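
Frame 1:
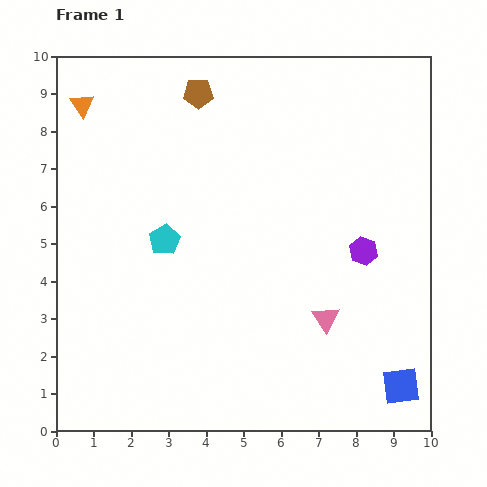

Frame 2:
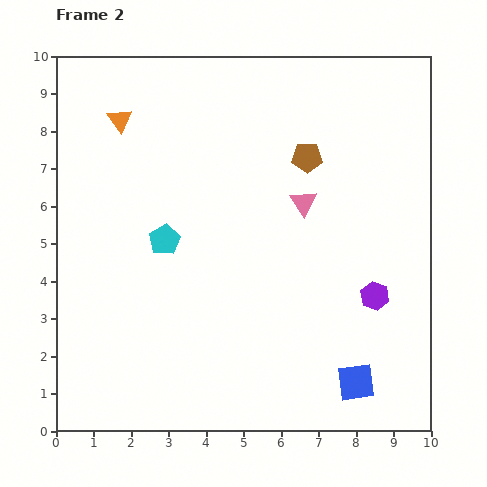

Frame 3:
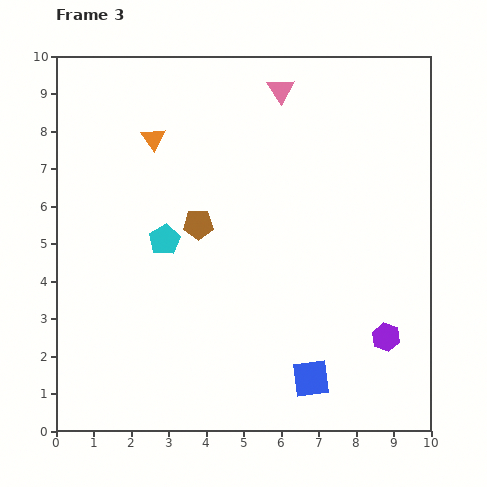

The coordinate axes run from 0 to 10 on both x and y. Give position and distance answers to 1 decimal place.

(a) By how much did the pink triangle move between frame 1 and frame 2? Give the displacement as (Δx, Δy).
(-0.6, 3.1)

The pink triangle was at (7.2, 3.0) in frame 1 and (6.6, 6.1) in frame 2.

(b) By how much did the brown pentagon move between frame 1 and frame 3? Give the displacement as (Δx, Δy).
(0.0, -3.5)

The brown pentagon was at (3.8, 9.0) in frame 1 and (3.8, 5.5) in frame 3.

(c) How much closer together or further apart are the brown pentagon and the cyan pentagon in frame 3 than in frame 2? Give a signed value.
-3.4

Distance in frame 2: 4.4. Distance in frame 3: 1.0.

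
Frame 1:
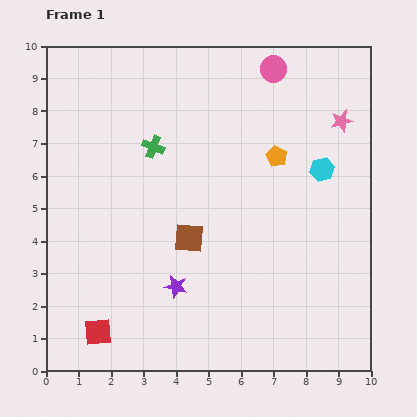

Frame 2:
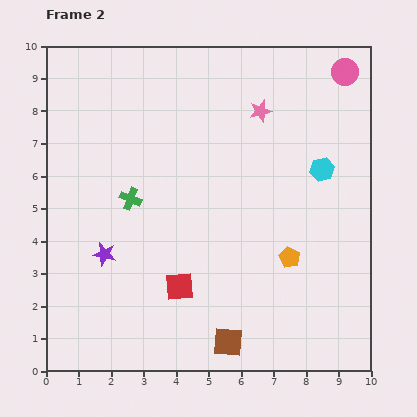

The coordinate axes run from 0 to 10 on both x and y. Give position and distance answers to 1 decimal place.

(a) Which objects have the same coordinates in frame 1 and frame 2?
the cyan hexagon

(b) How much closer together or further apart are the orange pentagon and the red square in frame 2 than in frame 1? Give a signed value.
-4.2

Distance in frame 1: 7.7. Distance in frame 2: 3.5.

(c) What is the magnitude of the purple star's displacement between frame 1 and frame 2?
2.4

The purple star moved from (4.0, 2.6) to (1.8, 3.6), a distance of √(2.2² + 1.0²) ≈ 2.4.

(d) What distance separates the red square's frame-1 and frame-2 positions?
2.9

The red square moved from (1.6, 1.2) to (4.1, 2.6), a distance of √(2.5² + 1.4²) ≈ 2.9.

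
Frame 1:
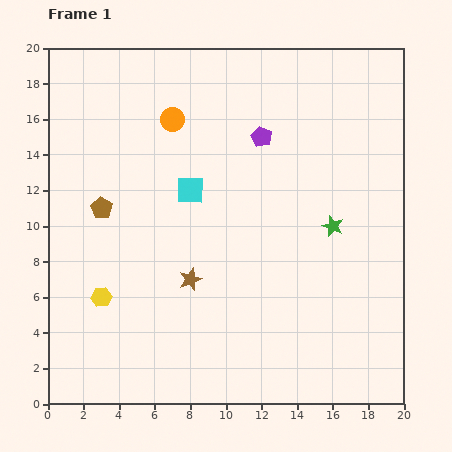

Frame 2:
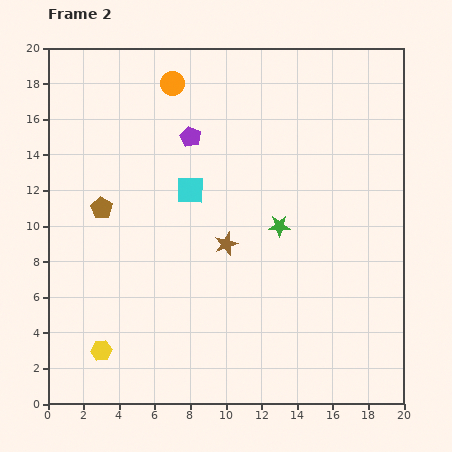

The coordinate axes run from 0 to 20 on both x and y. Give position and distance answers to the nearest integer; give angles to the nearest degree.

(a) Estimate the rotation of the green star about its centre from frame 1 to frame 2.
22° counter-clockwise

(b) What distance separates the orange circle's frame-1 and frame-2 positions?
2

The orange circle moved from (7, 16) to (7, 18), a distance of √(0² + 2²) ≈ 2.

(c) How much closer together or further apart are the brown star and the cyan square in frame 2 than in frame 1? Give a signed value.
-1

Distance in frame 1: 5. Distance in frame 2: 4.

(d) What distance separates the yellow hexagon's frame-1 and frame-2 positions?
3

The yellow hexagon moved from (3, 6) to (3, 3), a distance of √(0² + 3²) ≈ 3.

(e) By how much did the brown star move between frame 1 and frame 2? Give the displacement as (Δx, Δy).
(2, 2)

The brown star was at (8, 7) in frame 1 and (10, 9) in frame 2.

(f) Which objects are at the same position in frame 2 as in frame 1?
the cyan square, the brown pentagon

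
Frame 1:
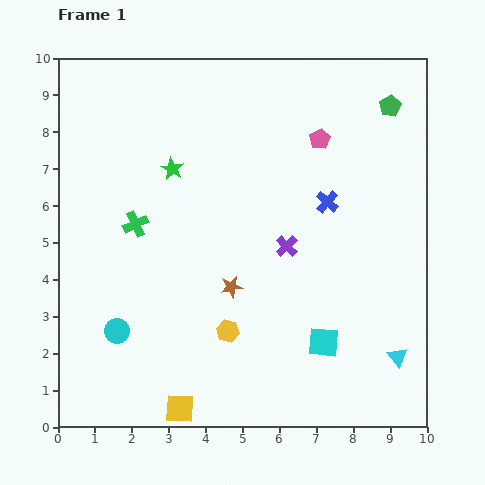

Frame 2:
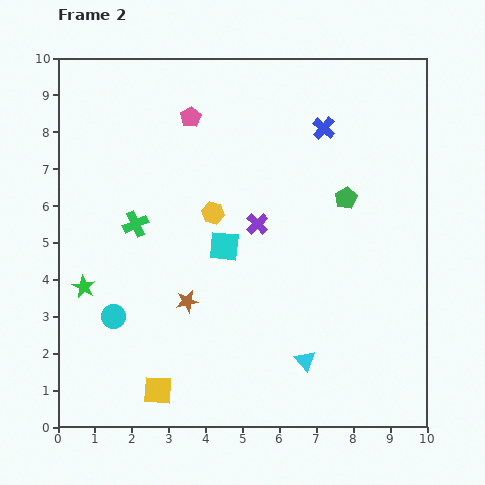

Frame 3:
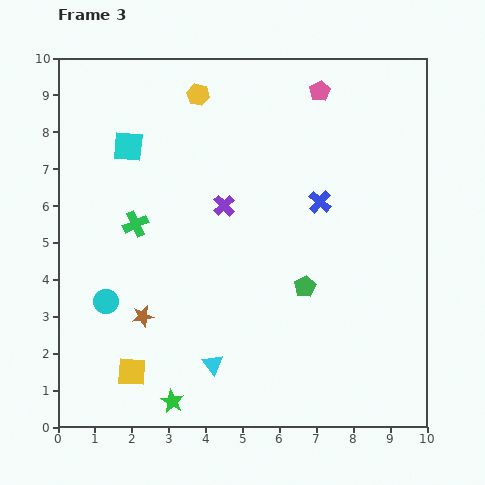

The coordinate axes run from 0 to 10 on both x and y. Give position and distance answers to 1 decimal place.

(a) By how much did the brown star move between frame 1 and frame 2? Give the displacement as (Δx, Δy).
(-1.2, -0.4)

The brown star was at (4.7, 3.8) in frame 1 and (3.5, 3.4) in frame 2.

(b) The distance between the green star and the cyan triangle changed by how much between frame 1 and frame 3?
-6.5

Distance in frame 1: 8.0. Distance in frame 3: 1.5.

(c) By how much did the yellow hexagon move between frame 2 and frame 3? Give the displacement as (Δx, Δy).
(-0.4, 3.2)

The yellow hexagon was at (4.2, 5.8) in frame 2 and (3.8, 9.0) in frame 3.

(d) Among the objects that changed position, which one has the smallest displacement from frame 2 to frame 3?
the cyan circle

(moved 0.4)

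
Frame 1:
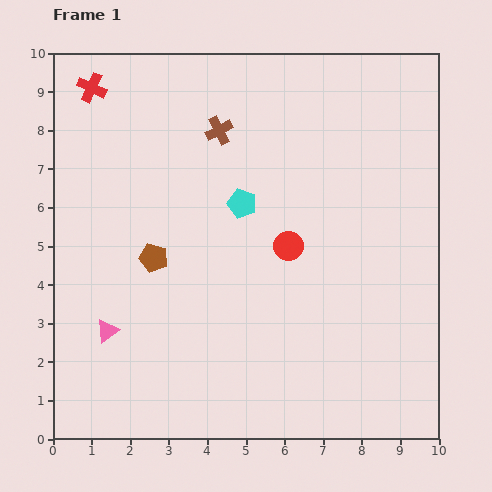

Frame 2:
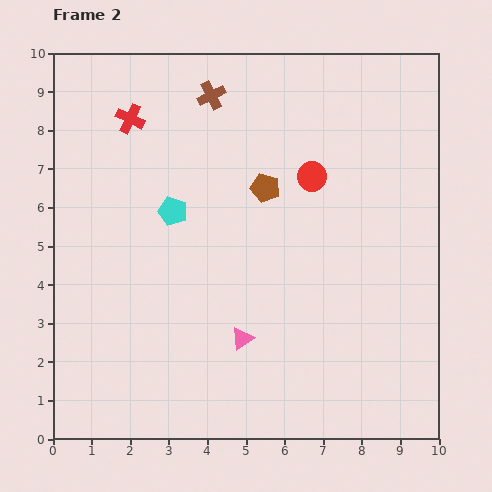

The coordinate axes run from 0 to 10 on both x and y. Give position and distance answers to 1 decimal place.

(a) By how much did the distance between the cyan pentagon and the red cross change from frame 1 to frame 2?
-2.3

Distance in frame 1: 4.9. Distance in frame 2: 2.6.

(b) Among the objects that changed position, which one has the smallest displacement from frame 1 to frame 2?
the brown cross

(moved 0.9)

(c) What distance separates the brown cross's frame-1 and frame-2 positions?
0.9

The brown cross moved from (4.3, 8.0) to (4.1, 8.9), a distance of √(0.2² + 0.9²) ≈ 0.9.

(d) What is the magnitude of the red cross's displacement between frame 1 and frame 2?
1.3

The red cross moved from (1.0, 9.1) to (2.0, 8.3), a distance of √(1.0² + 0.8²) ≈ 1.3.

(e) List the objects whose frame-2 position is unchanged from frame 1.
none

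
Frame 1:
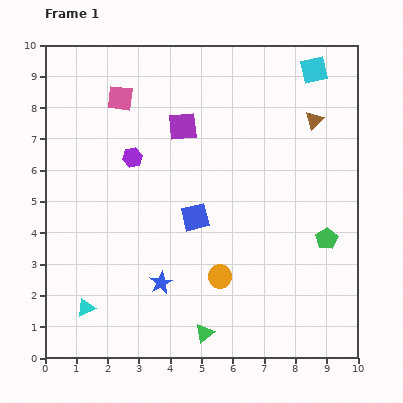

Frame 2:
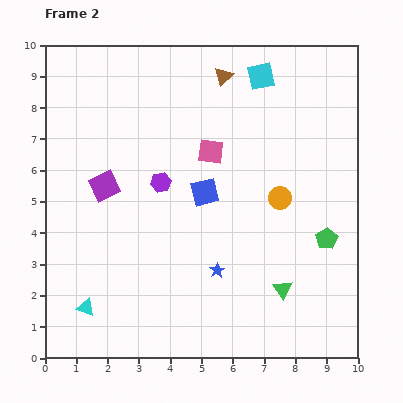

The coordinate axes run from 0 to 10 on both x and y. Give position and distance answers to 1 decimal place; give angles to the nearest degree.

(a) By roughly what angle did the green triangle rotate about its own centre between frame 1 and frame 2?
25° counter-clockwise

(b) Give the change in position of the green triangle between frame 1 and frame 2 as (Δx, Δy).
(2.5, 1.4)

The green triangle was at (5.1, 0.8) in frame 1 and (7.6, 2.2) in frame 2.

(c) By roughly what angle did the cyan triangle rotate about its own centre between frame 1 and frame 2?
44° clockwise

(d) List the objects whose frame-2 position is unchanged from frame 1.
the green pentagon, the cyan triangle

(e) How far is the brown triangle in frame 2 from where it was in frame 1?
3.2

The brown triangle moved from (8.6, 7.6) to (5.7, 9.0), a distance of √(2.9² + 1.4²) ≈ 3.2.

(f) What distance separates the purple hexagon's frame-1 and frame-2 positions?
1.2

The purple hexagon moved from (2.8, 6.4) to (3.7, 5.6), a distance of √(0.9² + 0.8²) ≈ 1.2.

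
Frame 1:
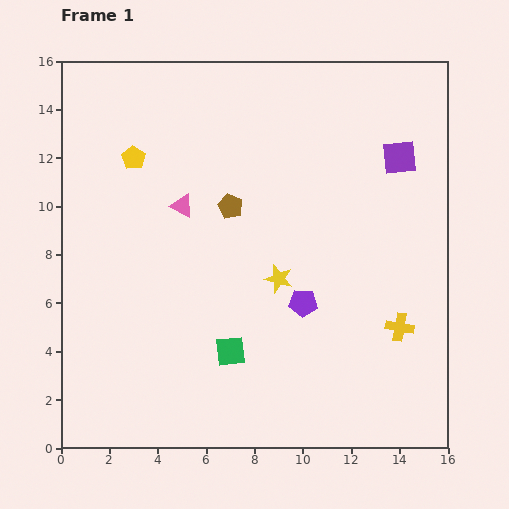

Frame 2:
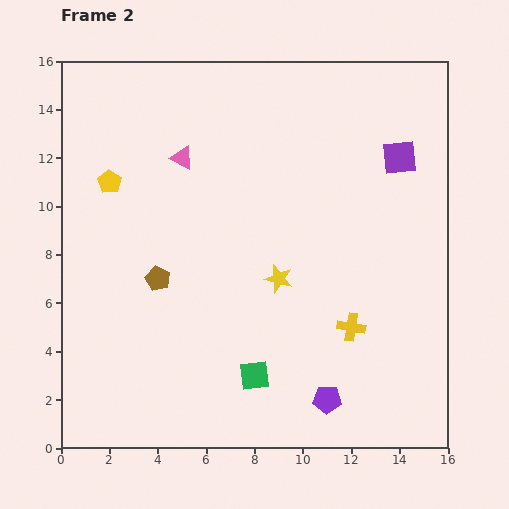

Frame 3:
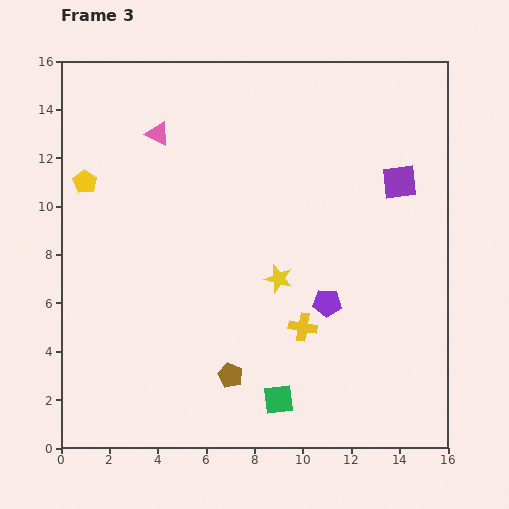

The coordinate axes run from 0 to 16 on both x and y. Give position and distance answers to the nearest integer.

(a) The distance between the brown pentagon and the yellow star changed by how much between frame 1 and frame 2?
+1

Distance in frame 1: 4. Distance in frame 2: 5.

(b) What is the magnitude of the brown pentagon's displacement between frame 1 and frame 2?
4

The brown pentagon moved from (7, 10) to (4, 7), a distance of √(3² + 3²) ≈ 4.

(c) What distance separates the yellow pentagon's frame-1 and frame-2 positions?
1

The yellow pentagon moved from (3, 12) to (2, 11), a distance of √(1² + 1²) ≈ 1.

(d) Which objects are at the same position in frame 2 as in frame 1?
the yellow star, the purple square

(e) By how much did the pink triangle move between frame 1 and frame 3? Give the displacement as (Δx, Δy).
(-1, 3)

The pink triangle was at (5, 10) in frame 1 and (4, 13) in frame 3.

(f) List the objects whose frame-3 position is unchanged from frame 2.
the yellow star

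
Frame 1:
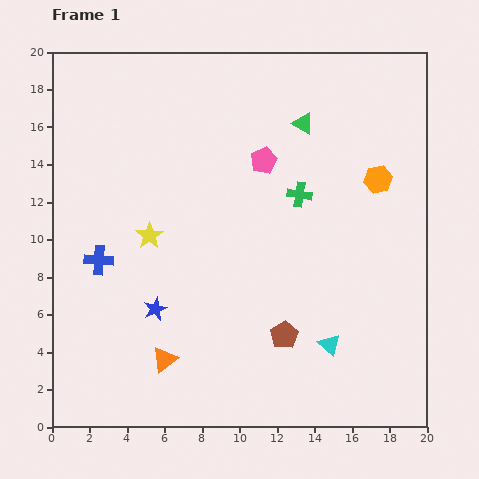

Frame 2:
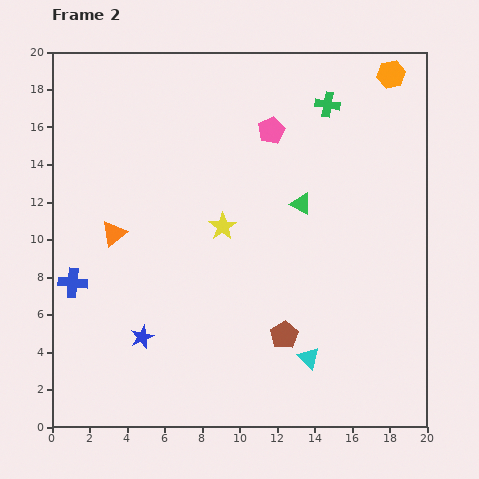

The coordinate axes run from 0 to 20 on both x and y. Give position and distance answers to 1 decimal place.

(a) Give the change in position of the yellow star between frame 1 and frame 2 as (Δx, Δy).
(3.9, 0.5)

The yellow star was at (5.2, 10.2) in frame 1 and (9.1, 10.7) in frame 2.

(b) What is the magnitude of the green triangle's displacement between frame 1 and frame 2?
4.3

The green triangle moved from (13.4, 16.2) to (13.3, 11.9), a distance of √(0.1² + 4.3²) ≈ 4.3.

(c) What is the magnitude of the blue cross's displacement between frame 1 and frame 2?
1.8

The blue cross moved from (2.5, 8.9) to (1.1, 7.7), a distance of √(1.4² + 1.2²) ≈ 1.8.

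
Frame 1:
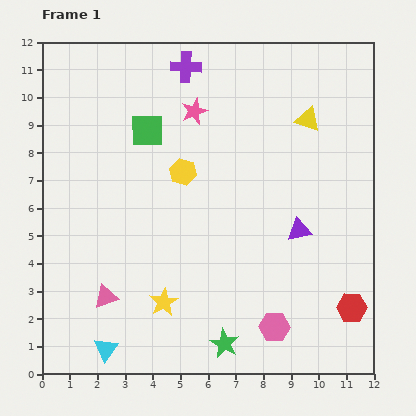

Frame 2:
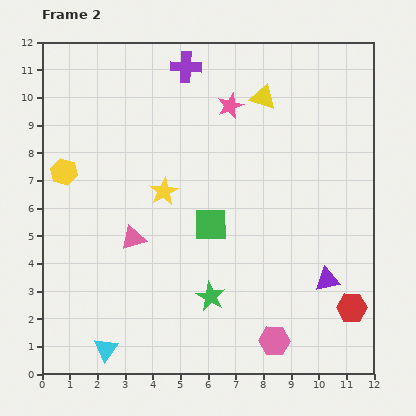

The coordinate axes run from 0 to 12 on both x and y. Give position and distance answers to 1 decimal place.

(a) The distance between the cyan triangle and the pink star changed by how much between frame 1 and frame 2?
+0.7

Distance in frame 1: 9.2. Distance in frame 2: 9.9.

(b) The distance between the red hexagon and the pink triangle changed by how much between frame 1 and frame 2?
-0.6

Distance in frame 1: 8.9. Distance in frame 2: 8.3.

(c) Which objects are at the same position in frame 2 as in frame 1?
the cyan triangle, the red hexagon, the purple cross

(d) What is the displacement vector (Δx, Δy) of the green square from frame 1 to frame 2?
(2.3, -3.4)

The green square was at (3.8, 8.8) in frame 1 and (6.1, 5.4) in frame 2.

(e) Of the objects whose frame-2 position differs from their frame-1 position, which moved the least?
the pink hexagon

(moved 0.5)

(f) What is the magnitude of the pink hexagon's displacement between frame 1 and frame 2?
0.5

The pink hexagon moved from (8.4, 1.7) to (8.4, 1.2), a distance of √(0.0² + 0.5²) ≈ 0.5.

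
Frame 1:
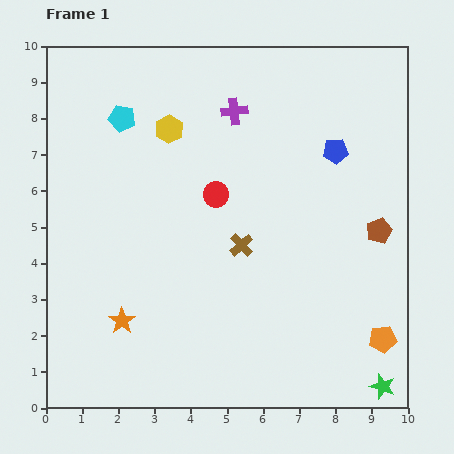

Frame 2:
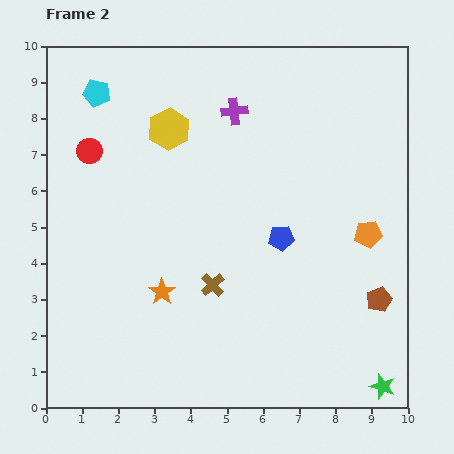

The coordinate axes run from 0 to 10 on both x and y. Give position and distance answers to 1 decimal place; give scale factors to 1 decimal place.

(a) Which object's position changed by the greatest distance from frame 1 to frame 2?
the red circle

(moved 3.7; next 2.9)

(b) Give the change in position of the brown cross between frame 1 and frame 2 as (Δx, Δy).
(-0.8, -1.1)

The brown cross was at (5.4, 4.5) in frame 1 and (4.6, 3.4) in frame 2.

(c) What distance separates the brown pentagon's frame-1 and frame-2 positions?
1.9

The brown pentagon moved from (9.2, 4.9) to (9.2, 3.0), a distance of √(0.0² + 1.9²) ≈ 1.9.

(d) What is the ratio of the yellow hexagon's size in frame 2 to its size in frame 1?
1.5×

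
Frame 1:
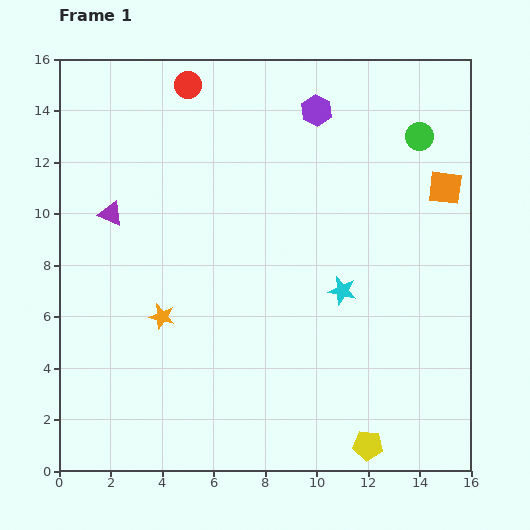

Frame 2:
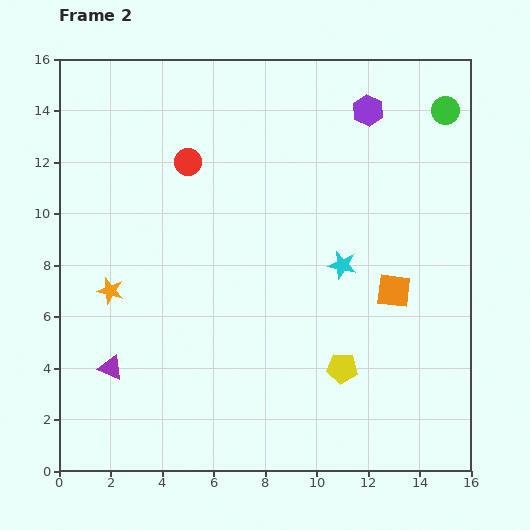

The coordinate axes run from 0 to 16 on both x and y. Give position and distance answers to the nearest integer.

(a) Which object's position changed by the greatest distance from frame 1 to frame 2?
the purple triangle

(moved 6; next 4)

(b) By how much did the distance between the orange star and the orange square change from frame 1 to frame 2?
-1

Distance in frame 1: 12. Distance in frame 2: 11.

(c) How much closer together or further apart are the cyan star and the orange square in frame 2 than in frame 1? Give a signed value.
-4

Distance in frame 1: 6. Distance in frame 2: 2.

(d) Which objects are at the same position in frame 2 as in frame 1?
none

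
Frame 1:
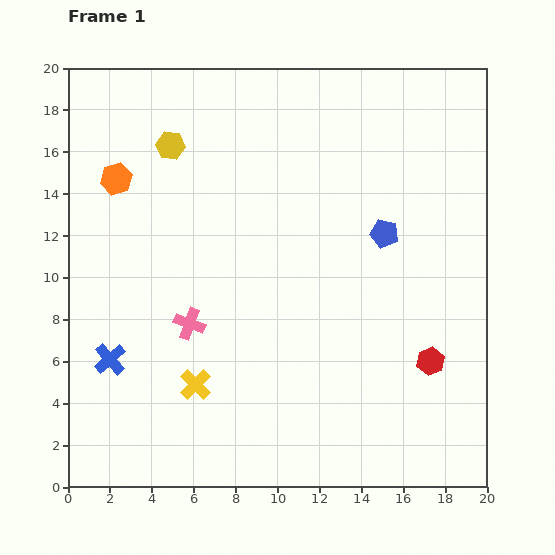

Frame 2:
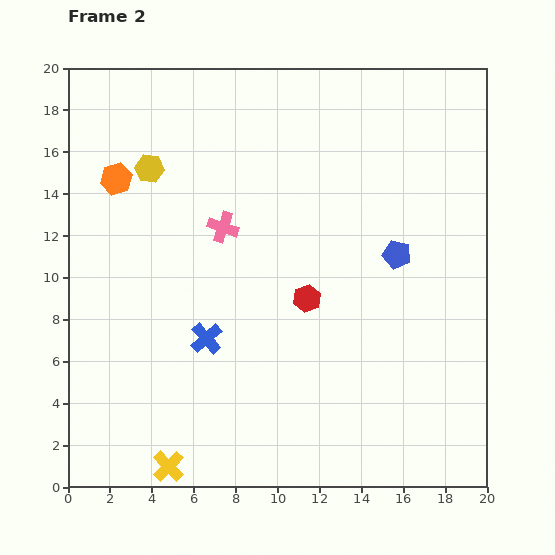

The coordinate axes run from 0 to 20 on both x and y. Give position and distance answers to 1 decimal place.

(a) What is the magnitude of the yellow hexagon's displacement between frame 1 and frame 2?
1.5

The yellow hexagon moved from (4.9, 16.3) to (3.9, 15.2), a distance of √(1.0² + 1.1²) ≈ 1.5.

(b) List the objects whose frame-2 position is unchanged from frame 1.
the orange hexagon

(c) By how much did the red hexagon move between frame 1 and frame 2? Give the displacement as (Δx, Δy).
(-5.9, 3.0)

The red hexagon was at (17.3, 6.0) in frame 1 and (11.4, 9.0) in frame 2.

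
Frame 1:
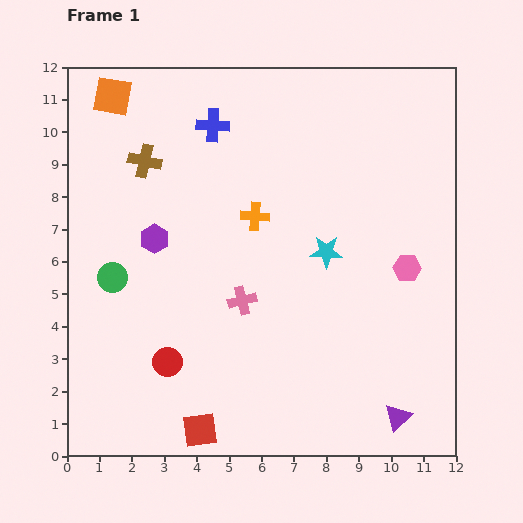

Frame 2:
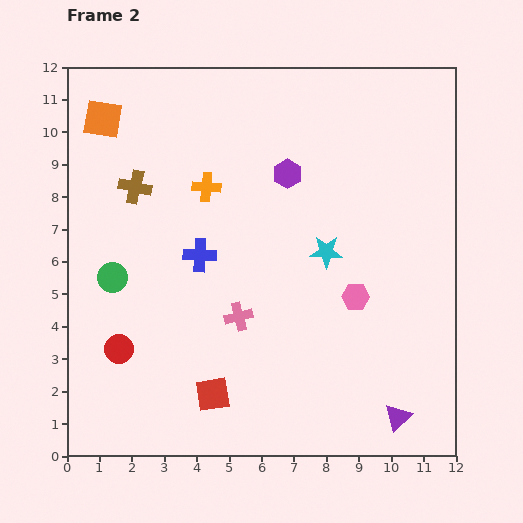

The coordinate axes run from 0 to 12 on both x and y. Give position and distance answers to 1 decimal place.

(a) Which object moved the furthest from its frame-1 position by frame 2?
the purple hexagon

(moved 4.6; next 4.0)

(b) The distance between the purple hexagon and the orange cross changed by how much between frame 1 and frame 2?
-0.7

Distance in frame 1: 3.2. Distance in frame 2: 2.5.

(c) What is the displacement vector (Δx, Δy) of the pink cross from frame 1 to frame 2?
(-0.1, -0.5)

The pink cross was at (5.4, 4.8) in frame 1 and (5.3, 4.3) in frame 2.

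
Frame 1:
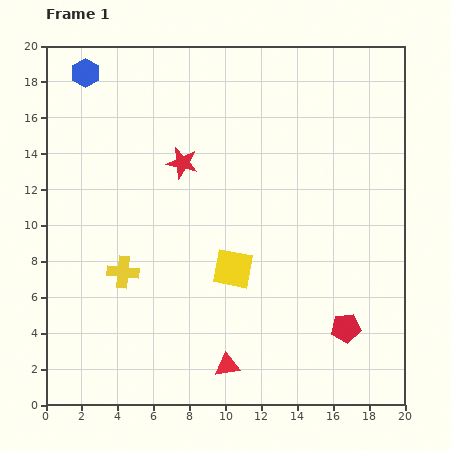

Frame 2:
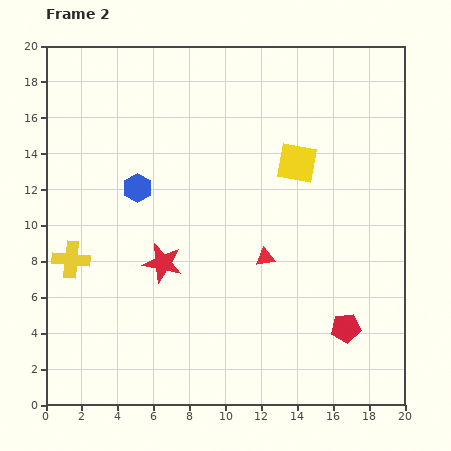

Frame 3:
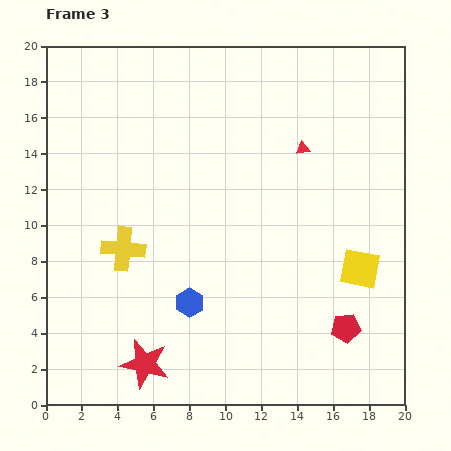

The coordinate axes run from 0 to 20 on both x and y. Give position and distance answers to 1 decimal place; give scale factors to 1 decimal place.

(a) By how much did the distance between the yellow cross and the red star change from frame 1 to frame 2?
-1.8

Distance in frame 1: 6.9. Distance in frame 2: 5.1.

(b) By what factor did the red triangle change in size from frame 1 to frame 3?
0.6×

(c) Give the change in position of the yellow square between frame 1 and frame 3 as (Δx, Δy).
(7.1, 0.0)

The yellow square was at (10.4, 7.6) in frame 1 and (17.5, 7.6) in frame 3.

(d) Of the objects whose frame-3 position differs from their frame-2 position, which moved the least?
the yellow cross

(moved 3.0)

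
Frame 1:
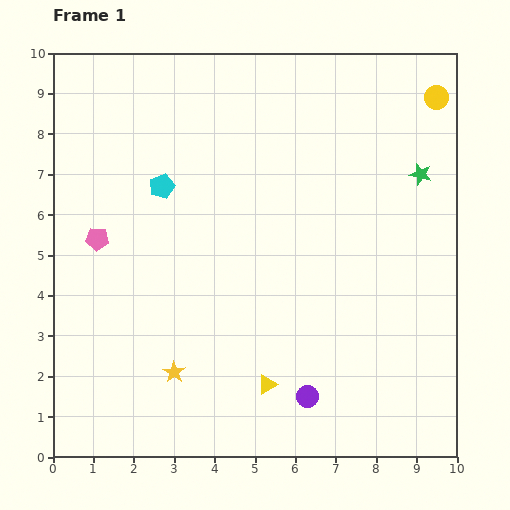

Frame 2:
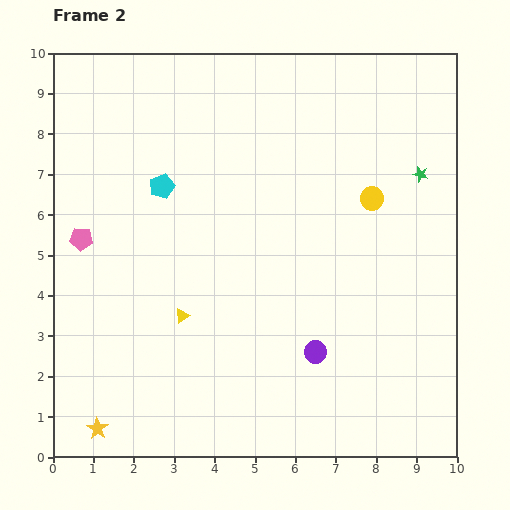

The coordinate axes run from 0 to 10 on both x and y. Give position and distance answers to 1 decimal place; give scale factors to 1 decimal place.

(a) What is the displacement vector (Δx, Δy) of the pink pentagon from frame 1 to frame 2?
(-0.4, 0.0)

The pink pentagon was at (1.1, 5.4) in frame 1 and (0.7, 5.4) in frame 2.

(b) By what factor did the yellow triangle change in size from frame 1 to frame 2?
0.7×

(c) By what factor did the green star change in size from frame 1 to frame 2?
0.7×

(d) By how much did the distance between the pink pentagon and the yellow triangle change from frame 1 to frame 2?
-2.4

Distance in frame 1: 5.5. Distance in frame 2: 3.1.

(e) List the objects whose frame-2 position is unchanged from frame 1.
the green star, the cyan pentagon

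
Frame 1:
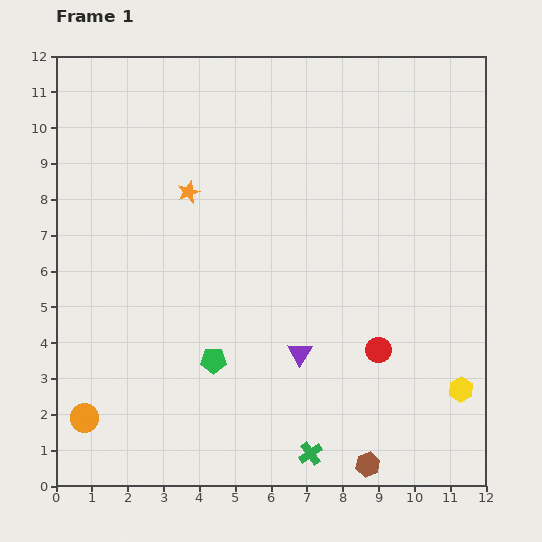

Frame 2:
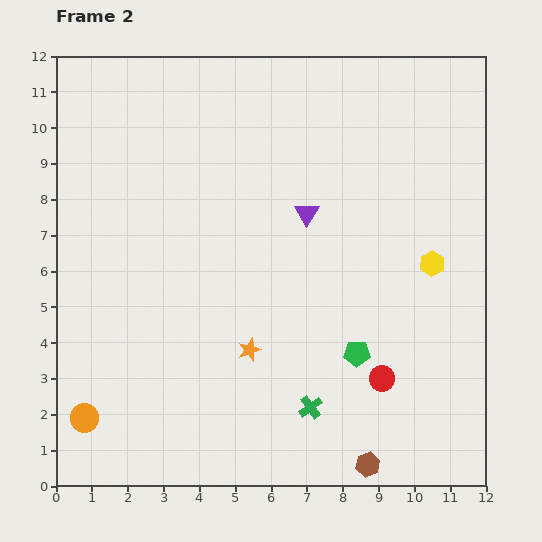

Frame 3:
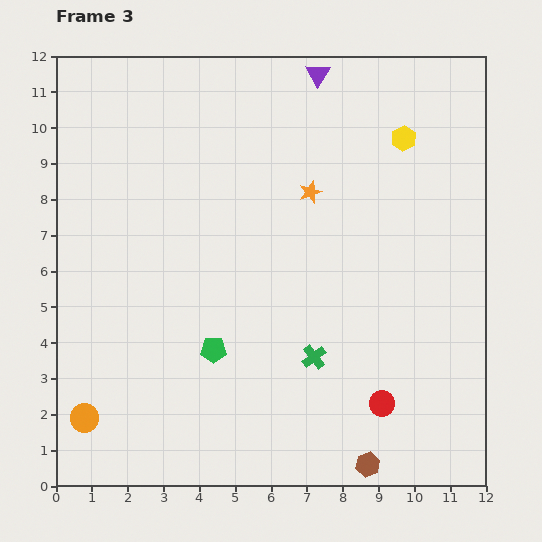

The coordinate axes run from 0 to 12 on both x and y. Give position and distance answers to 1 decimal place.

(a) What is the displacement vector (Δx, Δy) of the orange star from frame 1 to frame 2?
(1.7, -4.4)

The orange star was at (3.7, 8.2) in frame 1 and (5.4, 3.8) in frame 2.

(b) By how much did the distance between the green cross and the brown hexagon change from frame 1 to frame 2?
+0.7

Distance in frame 1: 1.6. Distance in frame 2: 2.3.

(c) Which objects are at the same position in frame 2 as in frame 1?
the orange circle, the brown hexagon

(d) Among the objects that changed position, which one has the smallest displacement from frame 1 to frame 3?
the green pentagon

(moved 0.3)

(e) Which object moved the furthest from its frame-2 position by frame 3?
the orange star

(moved 4.7; next 4.0)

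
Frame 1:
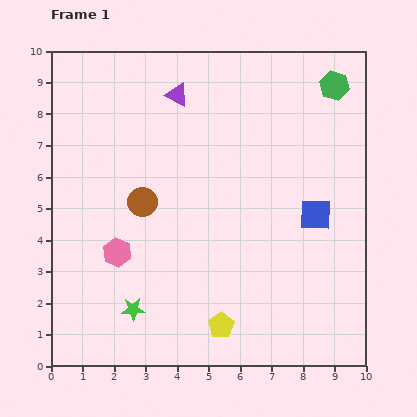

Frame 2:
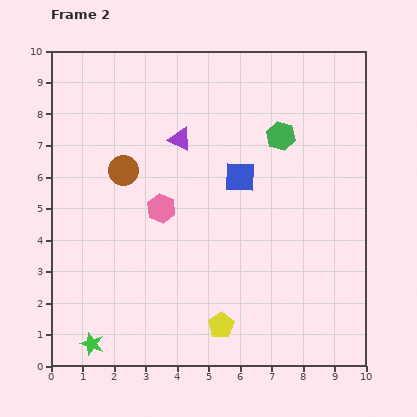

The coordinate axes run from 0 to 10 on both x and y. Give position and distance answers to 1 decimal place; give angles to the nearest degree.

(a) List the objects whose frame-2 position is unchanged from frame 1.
the yellow pentagon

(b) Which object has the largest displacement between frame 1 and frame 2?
the blue square

(moved 2.7; next 2.3)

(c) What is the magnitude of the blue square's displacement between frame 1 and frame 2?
2.7

The blue square moved from (8.4, 4.8) to (6.0, 6.0), a distance of √(2.4² + 1.2²) ≈ 2.7.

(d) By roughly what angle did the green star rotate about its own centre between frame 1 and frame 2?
21° clockwise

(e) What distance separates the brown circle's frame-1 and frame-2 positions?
1.2

The brown circle moved from (2.9, 5.2) to (2.3, 6.2), a distance of √(0.6² + 1.0²) ≈ 1.2.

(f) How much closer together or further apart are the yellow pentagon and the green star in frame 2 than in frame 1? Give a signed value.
+1.3

Distance in frame 1: 2.8. Distance in frame 2: 4.1.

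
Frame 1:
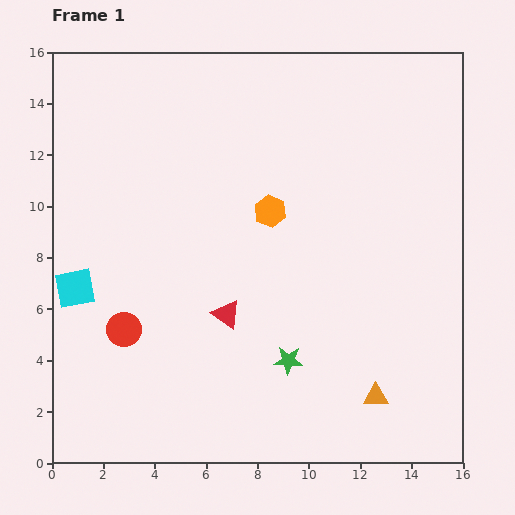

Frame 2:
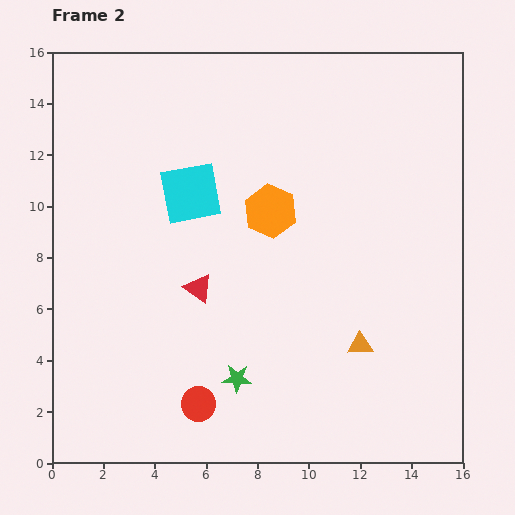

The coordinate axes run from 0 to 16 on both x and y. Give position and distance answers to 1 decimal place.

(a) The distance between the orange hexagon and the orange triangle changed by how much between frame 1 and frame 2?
-2.0

Distance in frame 1: 8.3. Distance in frame 2: 6.3.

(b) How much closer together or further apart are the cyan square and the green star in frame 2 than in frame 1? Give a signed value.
-1.4

Distance in frame 1: 8.8. Distance in frame 2: 7.4.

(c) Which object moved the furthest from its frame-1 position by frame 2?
the cyan square

(moved 5.8; next 4.1)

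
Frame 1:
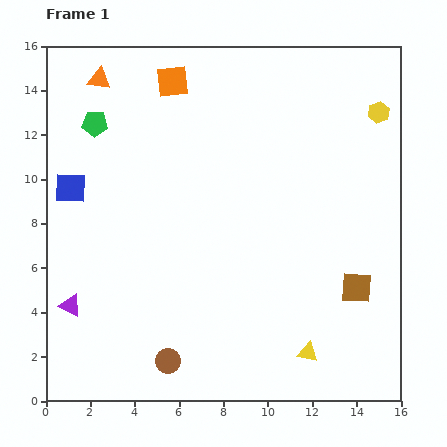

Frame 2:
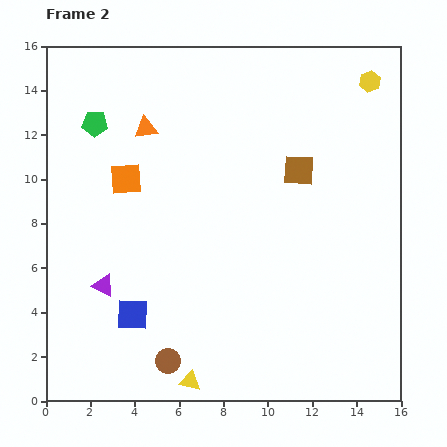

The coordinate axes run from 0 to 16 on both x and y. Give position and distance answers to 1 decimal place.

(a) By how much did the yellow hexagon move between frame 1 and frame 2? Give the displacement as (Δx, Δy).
(-0.4, 1.4)

The yellow hexagon was at (15.0, 13.0) in frame 1 and (14.6, 14.4) in frame 2.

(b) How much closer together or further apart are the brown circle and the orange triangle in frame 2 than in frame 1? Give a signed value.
-2.6

Distance in frame 1: 13.1. Distance in frame 2: 10.5.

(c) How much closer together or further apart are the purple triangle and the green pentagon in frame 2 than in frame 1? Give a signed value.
-1.0

Distance in frame 1: 8.3. Distance in frame 2: 7.3.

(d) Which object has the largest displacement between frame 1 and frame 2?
the blue square

(moved 6.4; next 5.9)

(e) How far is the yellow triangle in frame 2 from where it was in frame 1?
5.5

The yellow triangle moved from (11.8, 2.2) to (6.5, 0.9), a distance of √(5.3² + 1.3²) ≈ 5.5.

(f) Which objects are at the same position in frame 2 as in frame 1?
the brown circle, the green pentagon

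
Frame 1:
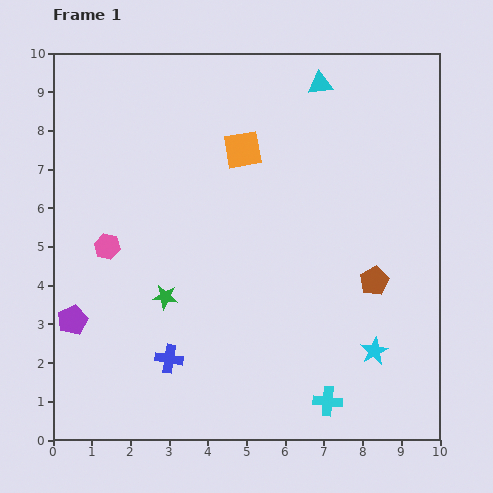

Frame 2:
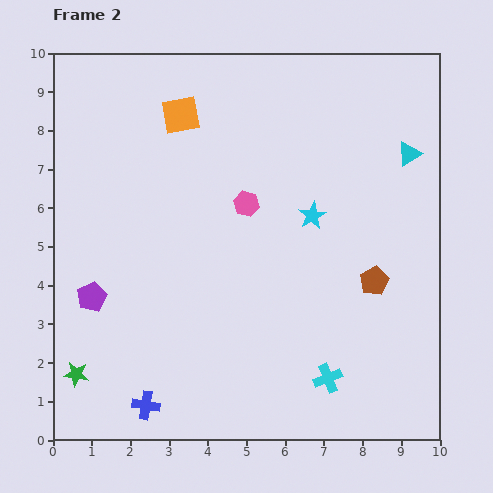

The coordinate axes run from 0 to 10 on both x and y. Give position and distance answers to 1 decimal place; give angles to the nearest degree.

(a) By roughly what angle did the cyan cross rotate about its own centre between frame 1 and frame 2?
27° counter-clockwise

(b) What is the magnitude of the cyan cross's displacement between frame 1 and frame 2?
0.6

The cyan cross moved from (7.1, 1.0) to (7.1, 1.6), a distance of √(0.0² + 0.6²) ≈ 0.6.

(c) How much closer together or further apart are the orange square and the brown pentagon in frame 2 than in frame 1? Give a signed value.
+1.8

Distance in frame 1: 4.8. Distance in frame 2: 6.6.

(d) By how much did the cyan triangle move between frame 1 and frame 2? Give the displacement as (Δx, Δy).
(2.3, -1.8)

The cyan triangle was at (6.9, 9.2) in frame 1 and (9.2, 7.4) in frame 2.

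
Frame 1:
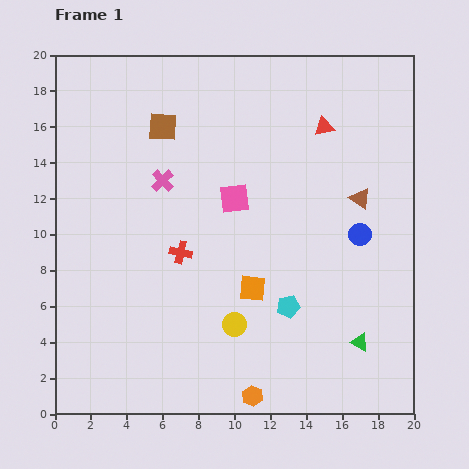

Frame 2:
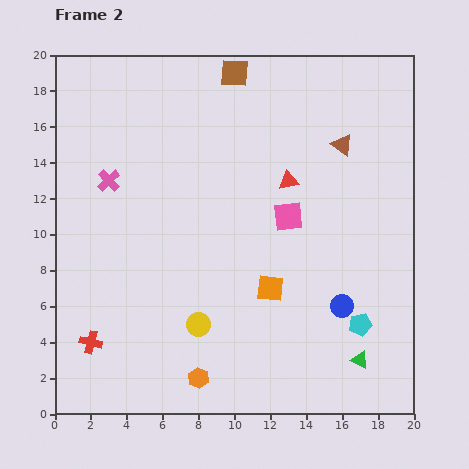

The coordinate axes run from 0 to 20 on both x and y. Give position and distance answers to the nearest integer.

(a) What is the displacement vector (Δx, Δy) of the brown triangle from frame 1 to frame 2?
(-1, 3)

The brown triangle was at (17, 12) in frame 1 and (16, 15) in frame 2.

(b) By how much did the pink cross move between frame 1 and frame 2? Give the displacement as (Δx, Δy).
(-3, 0)

The pink cross was at (6, 13) in frame 1 and (3, 13) in frame 2.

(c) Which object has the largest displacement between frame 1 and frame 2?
the red cross

(moved 7; next 5)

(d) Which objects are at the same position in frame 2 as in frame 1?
none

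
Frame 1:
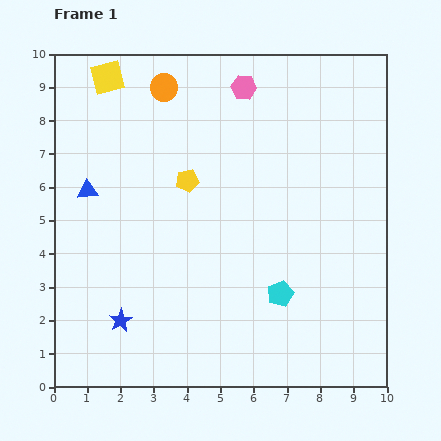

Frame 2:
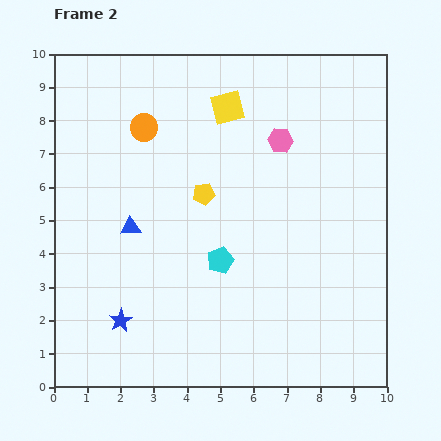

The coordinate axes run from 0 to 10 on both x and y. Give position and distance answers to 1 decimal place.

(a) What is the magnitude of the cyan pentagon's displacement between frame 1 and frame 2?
2.1

The cyan pentagon moved from (6.8, 2.8) to (5.0, 3.8), a distance of √(1.8² + 1.0²) ≈ 2.1.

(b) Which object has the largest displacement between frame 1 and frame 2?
the yellow square

(moved 3.7; next 2.1)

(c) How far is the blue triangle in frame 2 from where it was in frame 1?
1.7

The blue triangle moved from (1.0, 5.9) to (2.3, 4.8), a distance of √(1.3² + 1.1²) ≈ 1.7.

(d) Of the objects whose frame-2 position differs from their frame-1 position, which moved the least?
the yellow pentagon

(moved 0.6)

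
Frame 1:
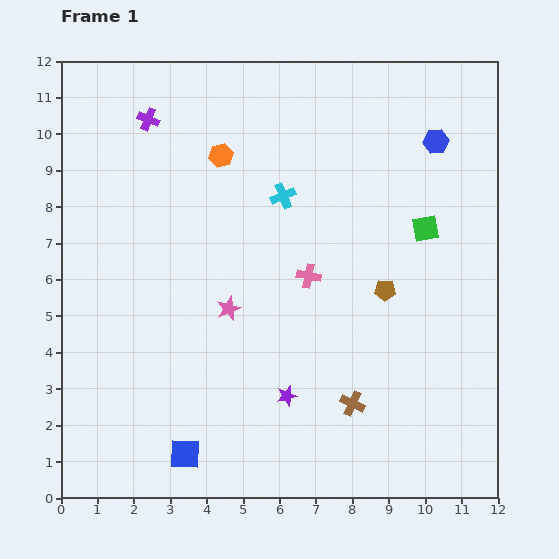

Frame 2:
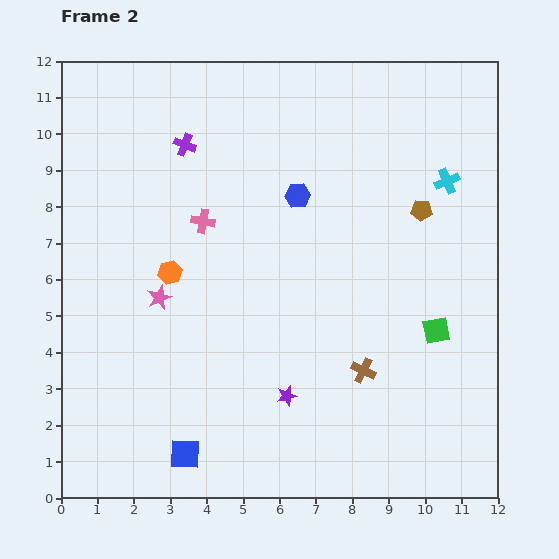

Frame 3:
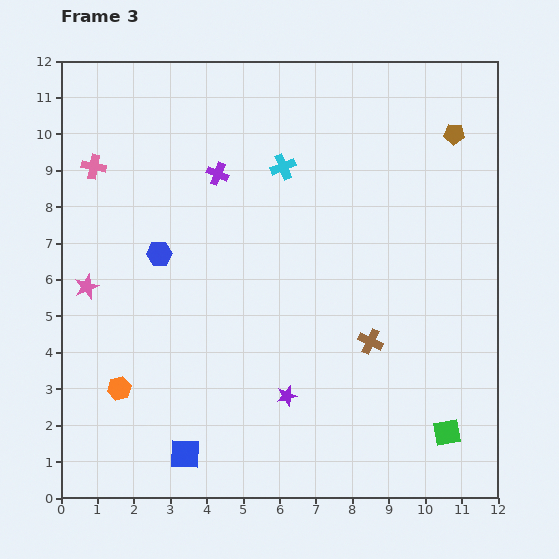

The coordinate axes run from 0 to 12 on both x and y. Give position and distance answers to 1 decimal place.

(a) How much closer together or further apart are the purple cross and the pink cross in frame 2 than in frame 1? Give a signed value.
-4.0

Distance in frame 1: 6.2. Distance in frame 2: 2.2.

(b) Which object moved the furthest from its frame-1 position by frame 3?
the blue hexagon

(moved 8.2; next 7.0)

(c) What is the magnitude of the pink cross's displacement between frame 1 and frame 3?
6.6

The pink cross moved from (6.8, 6.1) to (0.9, 9.1), a distance of √(5.9² + 3.0²) ≈ 6.6.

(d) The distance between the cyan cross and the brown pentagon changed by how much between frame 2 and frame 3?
+3.7

Distance in frame 2: 1.1. Distance in frame 3: 4.8.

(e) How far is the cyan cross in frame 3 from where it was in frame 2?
4.5

The cyan cross moved from (10.6, 8.7) to (6.1, 9.1), a distance of √(4.5² + 0.4²) ≈ 4.5.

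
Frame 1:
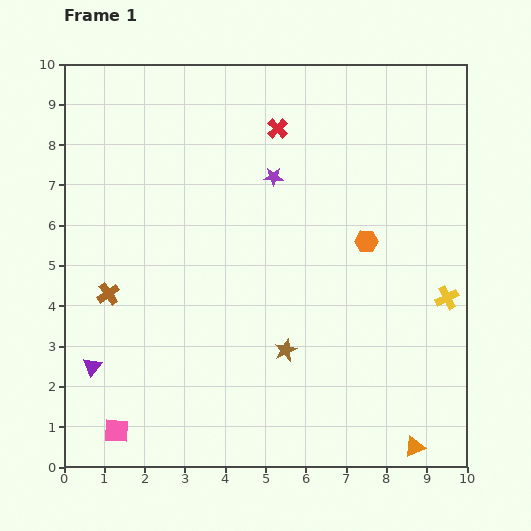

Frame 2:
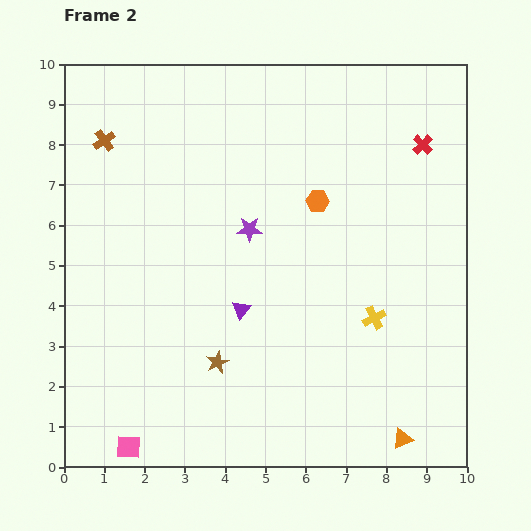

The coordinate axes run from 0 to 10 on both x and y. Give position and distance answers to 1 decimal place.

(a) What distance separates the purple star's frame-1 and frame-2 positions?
1.4

The purple star moved from (5.2, 7.2) to (4.6, 5.9), a distance of √(0.6² + 1.3²) ≈ 1.4.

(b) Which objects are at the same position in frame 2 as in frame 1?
none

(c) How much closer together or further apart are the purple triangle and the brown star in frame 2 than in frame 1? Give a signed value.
-3.4

Distance in frame 1: 4.8. Distance in frame 2: 1.4.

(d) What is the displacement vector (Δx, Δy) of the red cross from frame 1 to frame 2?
(3.6, -0.4)

The red cross was at (5.3, 8.4) in frame 1 and (8.9, 8.0) in frame 2.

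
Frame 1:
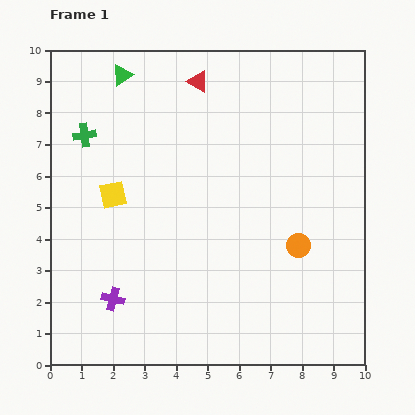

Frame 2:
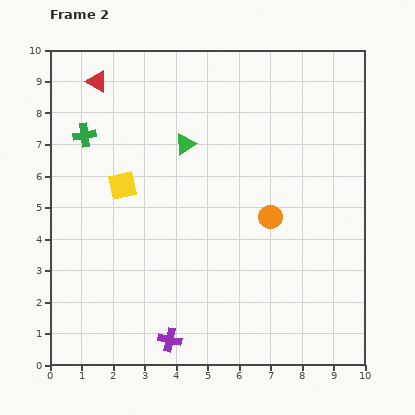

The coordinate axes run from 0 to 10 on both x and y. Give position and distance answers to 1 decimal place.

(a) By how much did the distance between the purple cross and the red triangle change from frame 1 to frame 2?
+1.1

Distance in frame 1: 7.4. Distance in frame 2: 8.5.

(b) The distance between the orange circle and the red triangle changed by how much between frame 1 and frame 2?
+0.9

Distance in frame 1: 6.1. Distance in frame 2: 7.0.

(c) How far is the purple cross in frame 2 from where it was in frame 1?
2.2

The purple cross moved from (2.0, 2.1) to (3.8, 0.8), a distance of √(1.8² + 1.3²) ≈ 2.2.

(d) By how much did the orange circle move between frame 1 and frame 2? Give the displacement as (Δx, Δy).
(-0.9, 0.9)

The orange circle was at (7.9, 3.8) in frame 1 and (7.0, 4.7) in frame 2.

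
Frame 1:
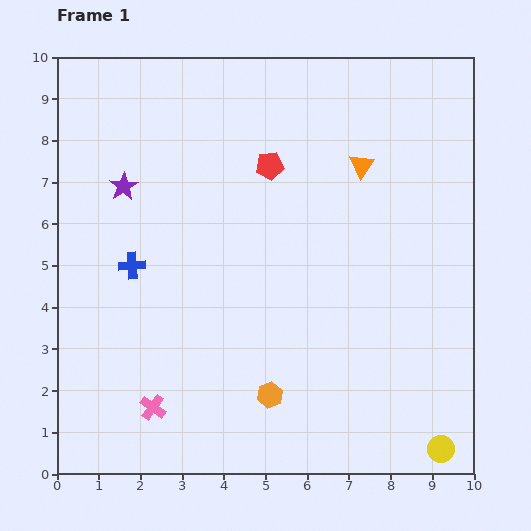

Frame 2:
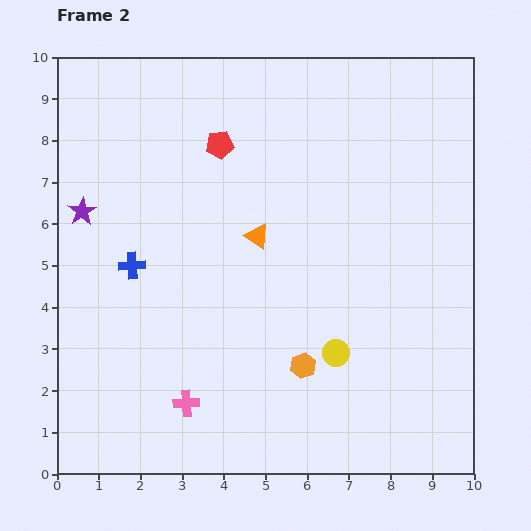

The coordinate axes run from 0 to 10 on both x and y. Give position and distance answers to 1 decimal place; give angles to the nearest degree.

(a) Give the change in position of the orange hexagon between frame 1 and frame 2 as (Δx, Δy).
(0.8, 0.7)

The orange hexagon was at (5.1, 1.9) in frame 1 and (5.9, 2.6) in frame 2.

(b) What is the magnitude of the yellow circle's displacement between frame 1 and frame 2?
3.4

The yellow circle moved from (9.2, 0.6) to (6.7, 2.9), a distance of √(2.5² + 2.3²) ≈ 3.4.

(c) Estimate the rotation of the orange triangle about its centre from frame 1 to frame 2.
33° counter-clockwise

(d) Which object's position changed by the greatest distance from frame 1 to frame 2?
the yellow circle

(moved 3.4; next 3.0)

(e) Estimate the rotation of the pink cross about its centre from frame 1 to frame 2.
39° counter-clockwise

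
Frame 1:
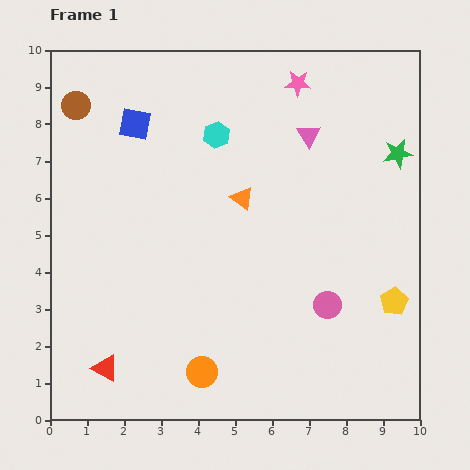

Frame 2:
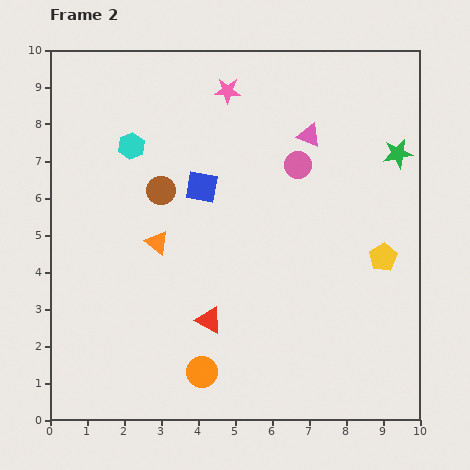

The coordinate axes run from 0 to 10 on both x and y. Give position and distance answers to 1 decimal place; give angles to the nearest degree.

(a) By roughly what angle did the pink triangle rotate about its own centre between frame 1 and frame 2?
35° counter-clockwise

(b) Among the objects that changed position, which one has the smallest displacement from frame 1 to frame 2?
the yellow pentagon

(moved 1.2)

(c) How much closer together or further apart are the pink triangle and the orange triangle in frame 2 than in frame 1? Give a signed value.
+2.5

Distance in frame 1: 2.5. Distance in frame 2: 5.0.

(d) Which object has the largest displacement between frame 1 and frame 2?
the pink circle

(moved 3.9; next 3.3)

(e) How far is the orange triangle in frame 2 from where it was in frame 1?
2.6

The orange triangle moved from (5.2, 6.0) to (2.9, 4.8), a distance of √(2.3² + 1.2²) ≈ 2.6.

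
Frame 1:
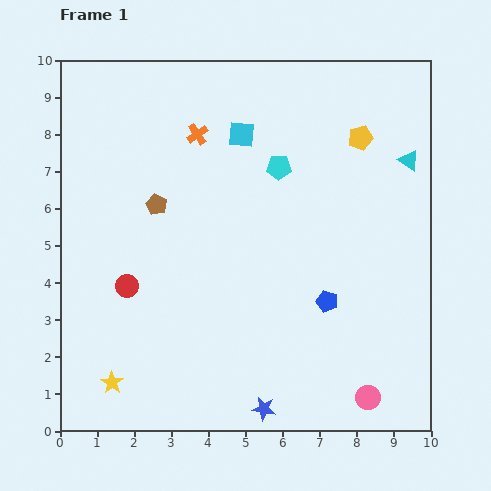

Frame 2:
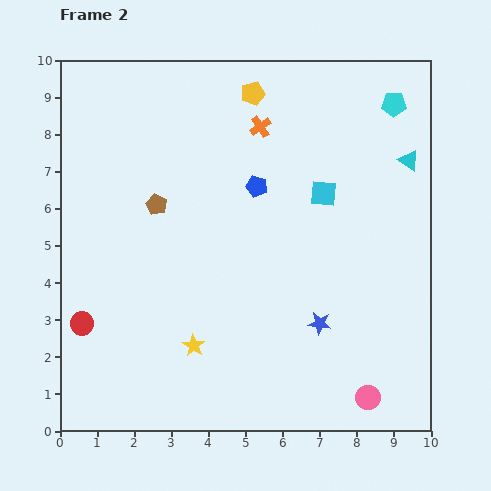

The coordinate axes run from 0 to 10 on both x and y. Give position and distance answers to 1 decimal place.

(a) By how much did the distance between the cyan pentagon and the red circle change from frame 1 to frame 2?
+5.1

Distance in frame 1: 5.2. Distance in frame 2: 10.3.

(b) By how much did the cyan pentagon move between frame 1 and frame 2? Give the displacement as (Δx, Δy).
(3.1, 1.7)

The cyan pentagon was at (5.9, 7.1) in frame 1 and (9.0, 8.8) in frame 2.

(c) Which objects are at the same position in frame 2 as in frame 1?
the pink circle, the brown pentagon, the cyan triangle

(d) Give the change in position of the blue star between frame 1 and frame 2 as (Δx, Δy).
(1.5, 2.3)

The blue star was at (5.5, 0.6) in frame 1 and (7.0, 2.9) in frame 2.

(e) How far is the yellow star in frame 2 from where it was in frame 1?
2.4

The yellow star moved from (1.4, 1.3) to (3.6, 2.3), a distance of √(2.2² + 1.0²) ≈ 2.4.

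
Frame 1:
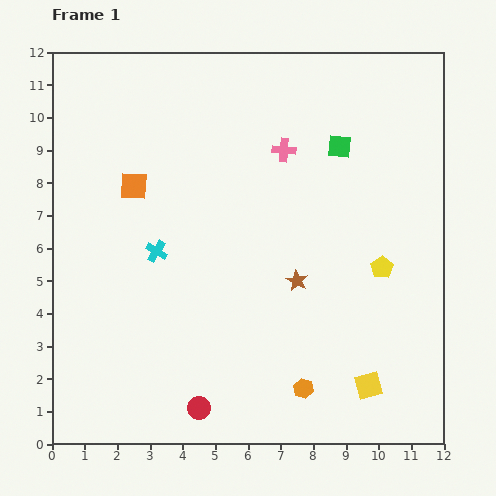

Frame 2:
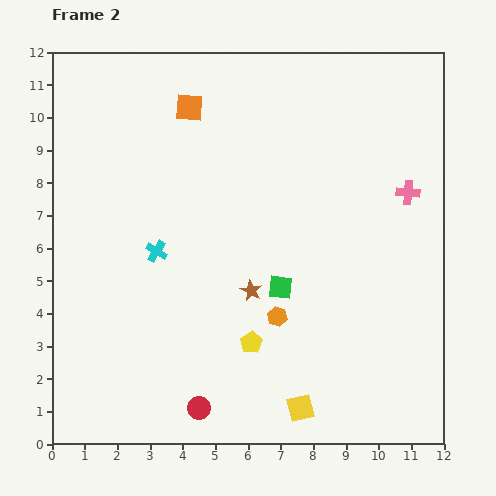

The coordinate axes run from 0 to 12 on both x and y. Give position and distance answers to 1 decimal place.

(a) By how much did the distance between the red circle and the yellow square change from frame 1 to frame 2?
-2.1

Distance in frame 1: 5.2. Distance in frame 2: 3.1.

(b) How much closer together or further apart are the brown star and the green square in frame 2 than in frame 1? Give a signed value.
-3.4

Distance in frame 1: 4.3. Distance in frame 2: 0.9.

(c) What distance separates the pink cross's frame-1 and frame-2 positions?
4.0

The pink cross moved from (7.1, 9.0) to (10.9, 7.7), a distance of √(3.8² + 1.3²) ≈ 4.0.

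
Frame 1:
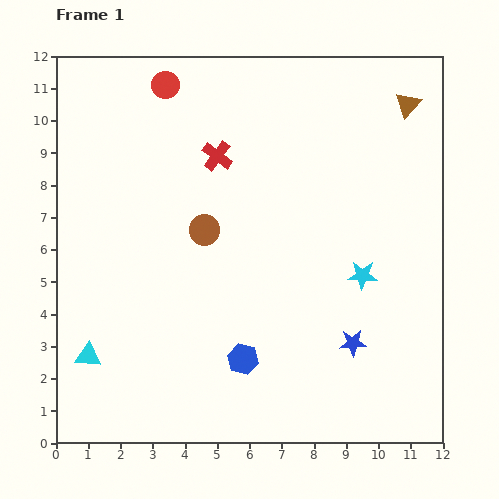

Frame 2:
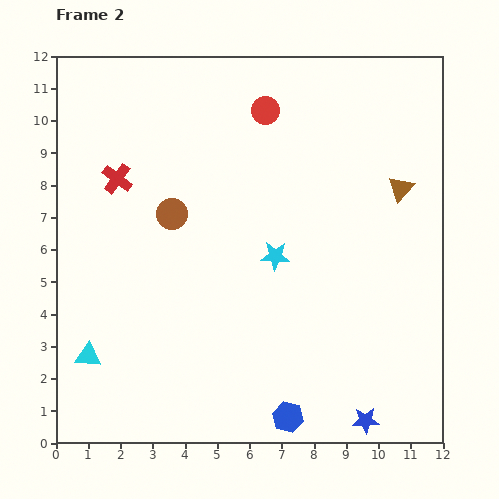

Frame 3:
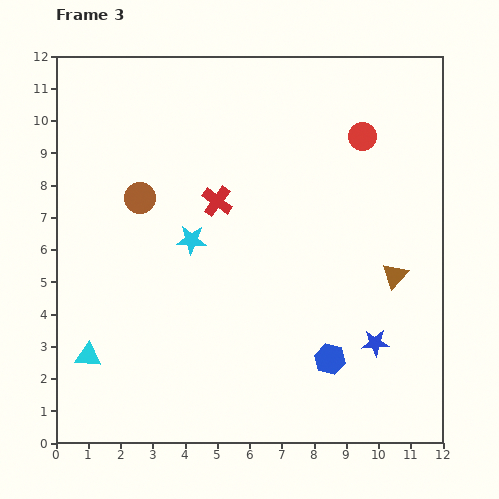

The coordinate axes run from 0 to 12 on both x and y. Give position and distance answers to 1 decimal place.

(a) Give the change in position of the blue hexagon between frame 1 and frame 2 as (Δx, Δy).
(1.4, -1.8)

The blue hexagon was at (5.8, 2.6) in frame 1 and (7.2, 0.8) in frame 2.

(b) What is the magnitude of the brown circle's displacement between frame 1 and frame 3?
2.2

The brown circle moved from (4.6, 6.6) to (2.6, 7.6), a distance of √(2.0² + 1.0²) ≈ 2.2.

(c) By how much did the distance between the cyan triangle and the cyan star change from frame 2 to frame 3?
-1.8

Distance in frame 2: 6.6. Distance in frame 3: 4.8.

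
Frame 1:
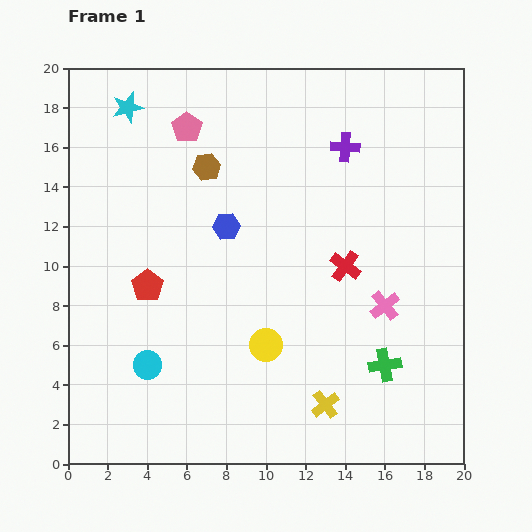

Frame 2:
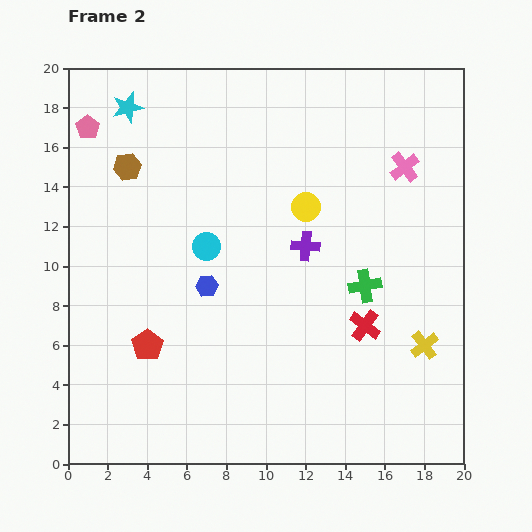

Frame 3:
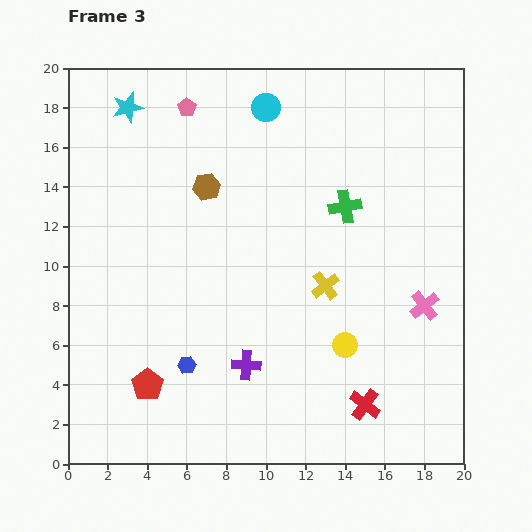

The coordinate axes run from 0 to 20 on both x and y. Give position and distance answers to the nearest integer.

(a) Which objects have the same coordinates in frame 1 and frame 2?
the cyan star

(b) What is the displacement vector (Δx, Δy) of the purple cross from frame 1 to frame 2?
(-2, -5)

The purple cross was at (14, 16) in frame 1 and (12, 11) in frame 2.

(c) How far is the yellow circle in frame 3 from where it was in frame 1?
4

The yellow circle moved from (10, 6) to (14, 6), a distance of √(4² + 0²) ≈ 4.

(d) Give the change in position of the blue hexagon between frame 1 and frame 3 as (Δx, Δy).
(-2, -7)

The blue hexagon was at (8, 12) in frame 1 and (6, 5) in frame 3.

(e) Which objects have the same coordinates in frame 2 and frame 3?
the cyan star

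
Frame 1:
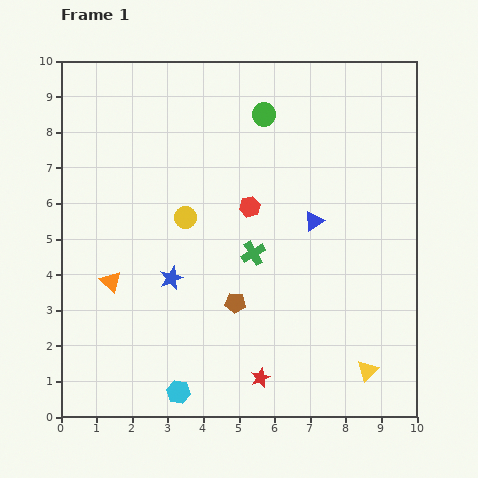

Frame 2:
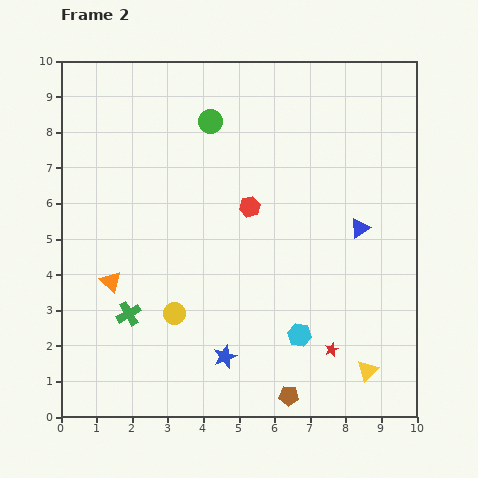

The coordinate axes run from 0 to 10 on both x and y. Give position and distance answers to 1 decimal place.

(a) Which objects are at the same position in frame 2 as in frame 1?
the red hexagon, the yellow triangle, the orange triangle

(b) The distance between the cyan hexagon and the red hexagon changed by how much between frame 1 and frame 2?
-1.7

Distance in frame 1: 5.6. Distance in frame 2: 3.9.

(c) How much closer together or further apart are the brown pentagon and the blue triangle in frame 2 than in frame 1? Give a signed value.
+1.9

Distance in frame 1: 3.2. Distance in frame 2: 5.1.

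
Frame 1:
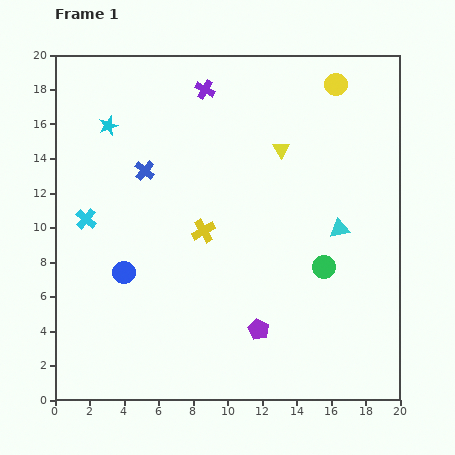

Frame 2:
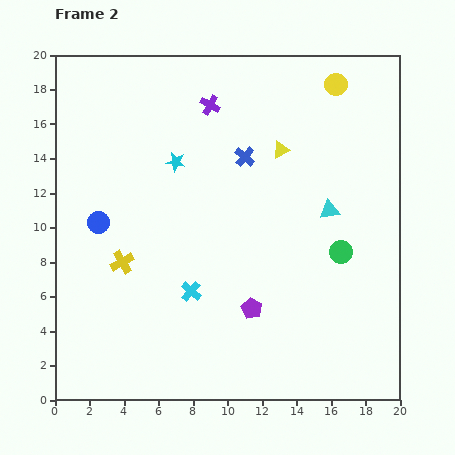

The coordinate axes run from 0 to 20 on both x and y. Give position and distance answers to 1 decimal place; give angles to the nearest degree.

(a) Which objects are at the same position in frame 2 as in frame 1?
the yellow circle, the yellow triangle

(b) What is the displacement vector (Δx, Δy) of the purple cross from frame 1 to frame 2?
(0.3, -0.9)

The purple cross was at (8.7, 18.0) in frame 1 and (9.0, 17.1) in frame 2.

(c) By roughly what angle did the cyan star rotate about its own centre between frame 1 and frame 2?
30° clockwise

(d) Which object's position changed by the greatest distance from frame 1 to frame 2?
the cyan cross

(moved 7.4; next 5.9)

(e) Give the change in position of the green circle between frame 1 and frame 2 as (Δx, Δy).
(1.0, 0.9)

The green circle was at (15.6, 7.7) in frame 1 and (16.6, 8.6) in frame 2.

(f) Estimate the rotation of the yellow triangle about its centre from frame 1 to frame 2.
34° clockwise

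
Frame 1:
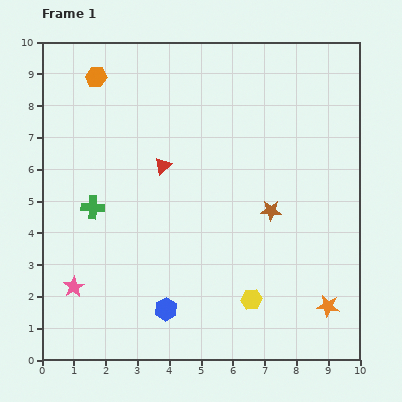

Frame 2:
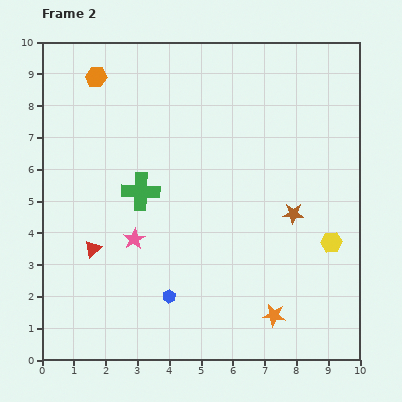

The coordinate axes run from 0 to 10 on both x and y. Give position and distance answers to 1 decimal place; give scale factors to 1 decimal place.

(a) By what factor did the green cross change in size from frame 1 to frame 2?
1.6×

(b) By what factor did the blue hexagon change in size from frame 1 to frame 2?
0.6×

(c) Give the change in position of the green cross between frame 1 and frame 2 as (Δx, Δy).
(1.5, 0.5)

The green cross was at (1.6, 4.8) in frame 1 and (3.1, 5.3) in frame 2.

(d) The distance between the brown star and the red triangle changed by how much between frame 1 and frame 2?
+2.7

Distance in frame 1: 3.7. Distance in frame 2: 6.4.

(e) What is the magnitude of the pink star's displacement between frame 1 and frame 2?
2.4

The pink star moved from (1.0, 2.3) to (2.9, 3.8), a distance of √(1.9² + 1.5²) ≈ 2.4.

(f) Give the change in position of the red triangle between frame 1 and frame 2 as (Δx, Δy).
(-2.2, -2.6)

The red triangle was at (3.8, 6.1) in frame 1 and (1.6, 3.5) in frame 2.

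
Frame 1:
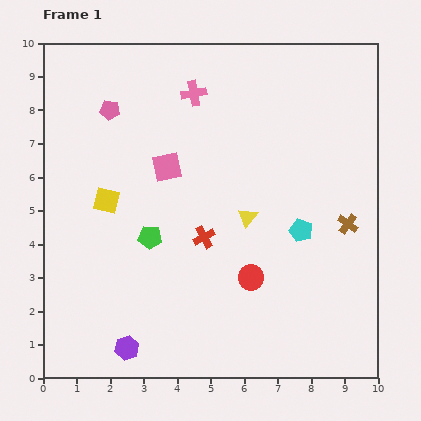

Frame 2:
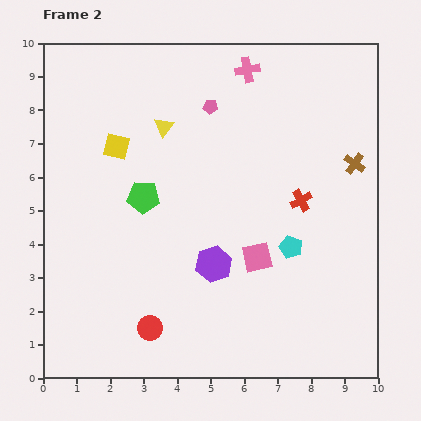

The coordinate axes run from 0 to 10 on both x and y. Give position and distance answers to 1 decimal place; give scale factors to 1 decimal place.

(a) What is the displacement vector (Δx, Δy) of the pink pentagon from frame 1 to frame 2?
(3.0, 0.1)

The pink pentagon was at (2.0, 8.0) in frame 1 and (5.0, 8.1) in frame 2.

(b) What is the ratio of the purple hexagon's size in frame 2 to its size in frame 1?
1.5×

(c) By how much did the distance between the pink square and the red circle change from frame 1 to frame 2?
-0.3

Distance in frame 1: 4.1. Distance in frame 2: 3.8.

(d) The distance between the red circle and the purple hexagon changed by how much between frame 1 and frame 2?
-1.6

Distance in frame 1: 4.3. Distance in frame 2: 2.7.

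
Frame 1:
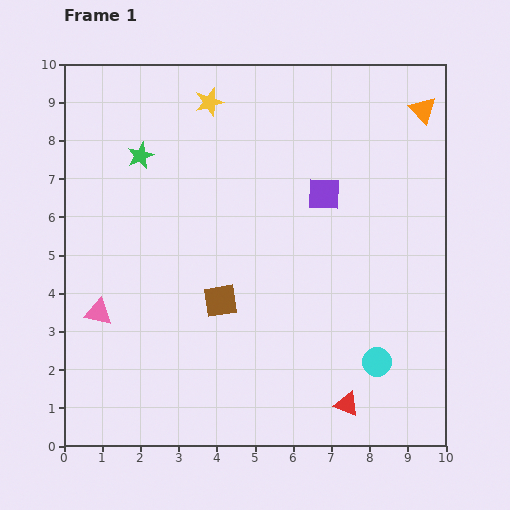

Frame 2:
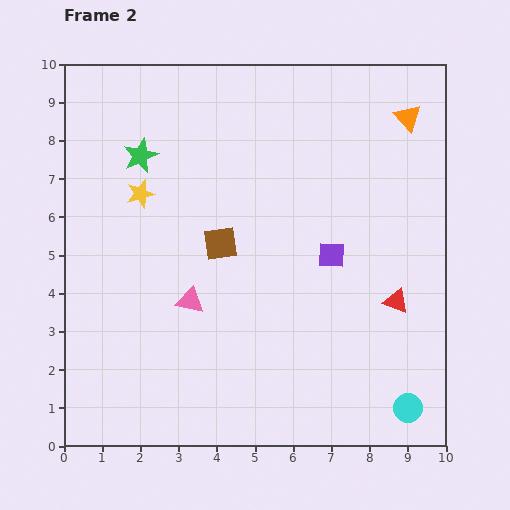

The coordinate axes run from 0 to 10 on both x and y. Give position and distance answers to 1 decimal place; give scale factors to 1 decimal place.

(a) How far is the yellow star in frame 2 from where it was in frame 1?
3.0

The yellow star moved from (3.8, 9.0) to (2.0, 6.6), a distance of √(1.8² + 2.4²) ≈ 3.0.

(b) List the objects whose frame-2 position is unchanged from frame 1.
the green star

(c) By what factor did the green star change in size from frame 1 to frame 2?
1.3×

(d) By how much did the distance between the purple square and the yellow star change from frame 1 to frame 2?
+1.4

Distance in frame 1: 3.8. Distance in frame 2: 5.2.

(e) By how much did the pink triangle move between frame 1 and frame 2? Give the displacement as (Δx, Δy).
(2.4, 0.3)

The pink triangle was at (0.9, 3.5) in frame 1 and (3.3, 3.8) in frame 2.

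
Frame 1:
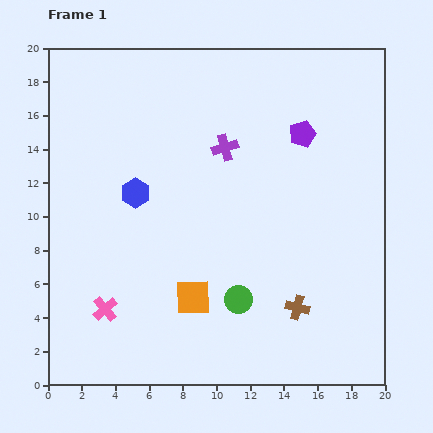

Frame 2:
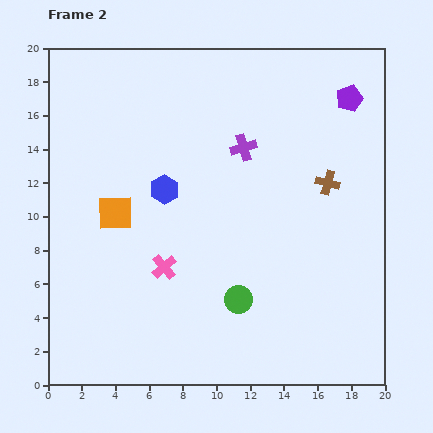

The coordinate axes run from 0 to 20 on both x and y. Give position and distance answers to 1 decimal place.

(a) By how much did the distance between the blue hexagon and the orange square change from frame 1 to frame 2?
-3.9

Distance in frame 1: 7.1. Distance in frame 2: 3.2.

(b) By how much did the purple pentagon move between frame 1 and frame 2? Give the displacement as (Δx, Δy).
(2.8, 2.1)

The purple pentagon was at (15.1, 14.9) in frame 1 and (17.9, 17.0) in frame 2.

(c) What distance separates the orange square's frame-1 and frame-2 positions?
6.8

The orange square moved from (8.6, 5.2) to (4.0, 10.2), a distance of √(4.6² + 5.0²) ≈ 6.8.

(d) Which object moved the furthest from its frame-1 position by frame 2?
the brown cross

(moved 7.6; next 6.8)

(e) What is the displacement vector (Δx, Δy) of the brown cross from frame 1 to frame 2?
(1.8, 7.4)

The brown cross was at (14.8, 4.6) in frame 1 and (16.6, 12.0) in frame 2.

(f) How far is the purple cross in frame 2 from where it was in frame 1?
1.1

The purple cross moved from (10.5, 14.1) to (11.6, 14.1), a distance of √(1.1² + 0.0²) ≈ 1.1.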